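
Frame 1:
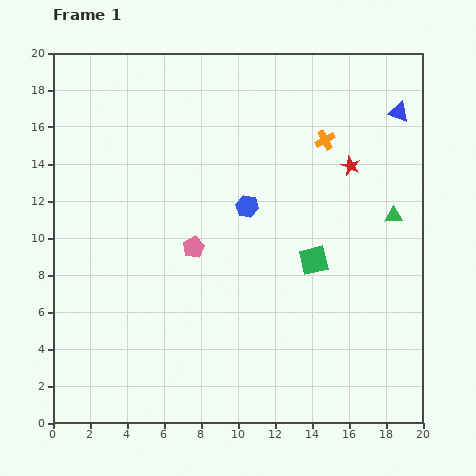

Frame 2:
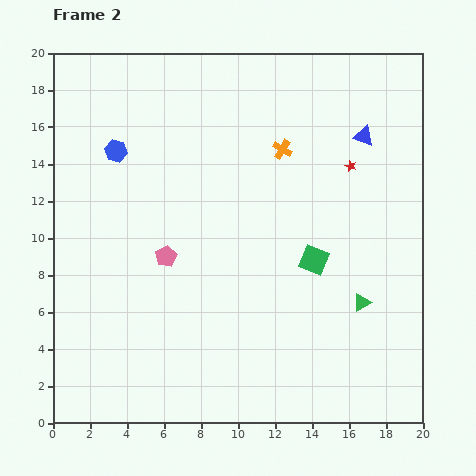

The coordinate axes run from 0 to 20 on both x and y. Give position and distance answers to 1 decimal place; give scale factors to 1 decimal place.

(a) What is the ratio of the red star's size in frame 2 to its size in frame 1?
0.6×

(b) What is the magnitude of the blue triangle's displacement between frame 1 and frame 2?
2.3

The blue triangle moved from (18.7, 16.8) to (16.8, 15.5), a distance of √(1.9² + 1.3²) ≈ 2.3.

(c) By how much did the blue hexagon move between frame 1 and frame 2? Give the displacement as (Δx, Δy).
(-7.1, 3.0)

The blue hexagon was at (10.5, 11.7) in frame 1 and (3.4, 14.7) in frame 2.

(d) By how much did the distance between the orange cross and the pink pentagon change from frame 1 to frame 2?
-0.6

Distance in frame 1: 9.2. Distance in frame 2: 8.6.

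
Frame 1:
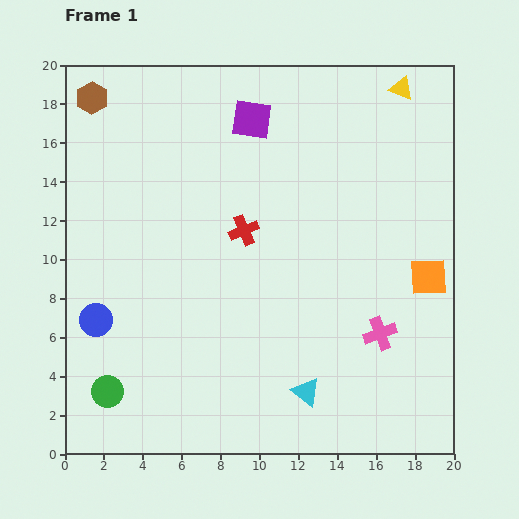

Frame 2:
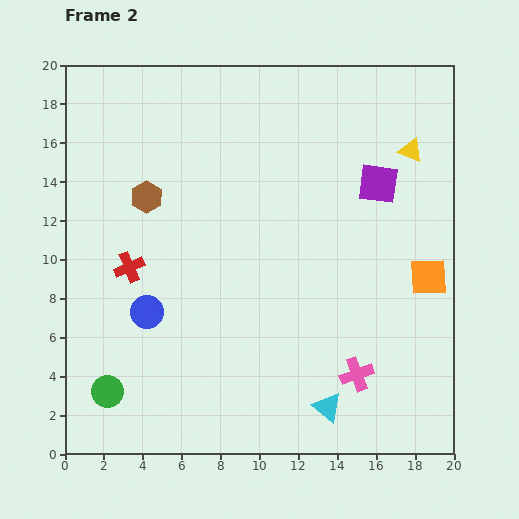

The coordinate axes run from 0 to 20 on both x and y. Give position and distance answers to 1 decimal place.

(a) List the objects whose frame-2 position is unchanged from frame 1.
the orange square, the green circle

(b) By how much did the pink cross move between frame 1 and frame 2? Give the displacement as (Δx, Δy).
(-1.2, -2.1)

The pink cross was at (16.2, 6.2) in frame 1 and (15.0, 4.1) in frame 2.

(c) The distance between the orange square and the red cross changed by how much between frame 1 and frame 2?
+5.6

Distance in frame 1: 9.8. Distance in frame 2: 15.4.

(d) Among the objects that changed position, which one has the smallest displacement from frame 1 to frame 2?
the cyan triangle

(moved 1.4)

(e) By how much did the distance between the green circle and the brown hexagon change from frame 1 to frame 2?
-4.9

Distance in frame 1: 15.1. Distance in frame 2: 10.2.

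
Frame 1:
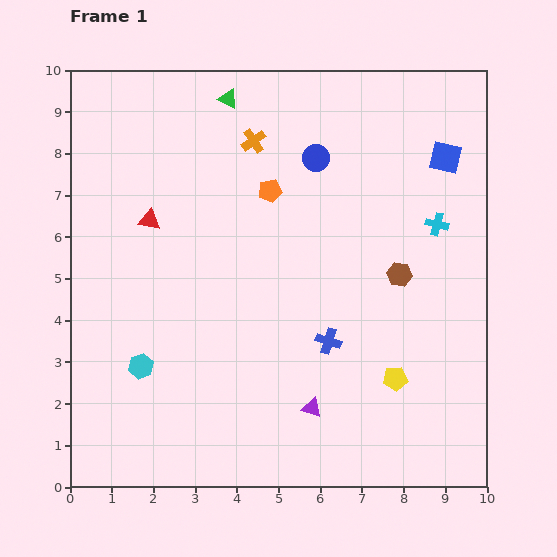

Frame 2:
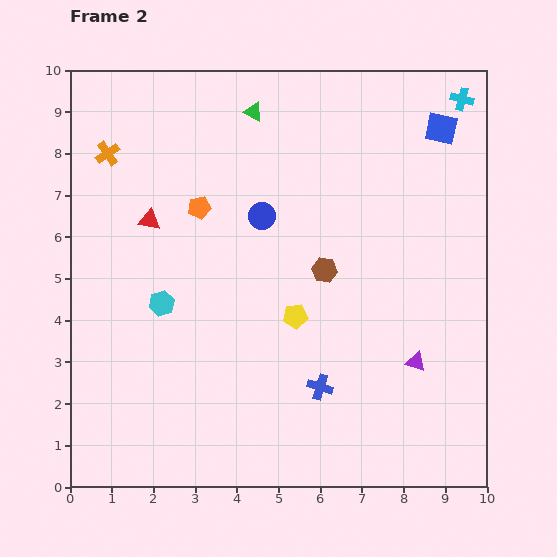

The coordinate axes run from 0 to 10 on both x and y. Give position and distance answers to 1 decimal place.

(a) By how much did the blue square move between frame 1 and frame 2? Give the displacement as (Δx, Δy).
(-0.1, 0.7)

The blue square was at (9.0, 7.9) in frame 1 and (8.9, 8.6) in frame 2.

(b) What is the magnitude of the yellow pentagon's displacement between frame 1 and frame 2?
2.8

The yellow pentagon moved from (7.8, 2.6) to (5.4, 4.1), a distance of √(2.4² + 1.5²) ≈ 2.8.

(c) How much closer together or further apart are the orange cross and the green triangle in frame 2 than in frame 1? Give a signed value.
+2.4

Distance in frame 1: 1.2. Distance in frame 2: 3.6.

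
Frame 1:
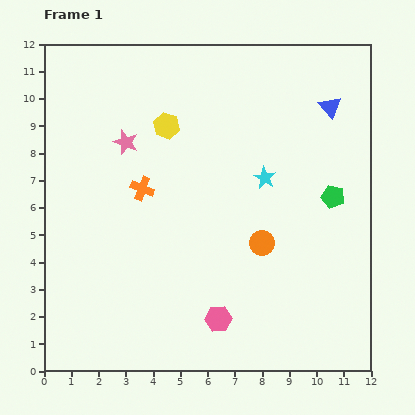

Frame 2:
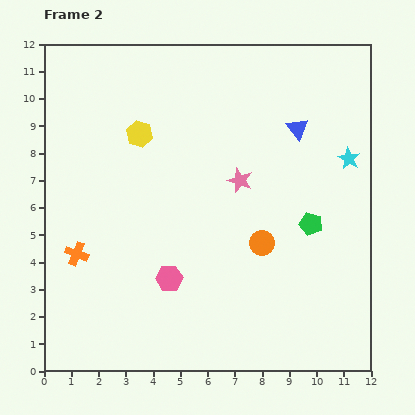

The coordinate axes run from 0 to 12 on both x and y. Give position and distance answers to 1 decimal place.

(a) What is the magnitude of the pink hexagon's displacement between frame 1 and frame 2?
2.3

The pink hexagon moved from (6.4, 1.9) to (4.6, 3.4), a distance of √(1.8² + 1.5²) ≈ 2.3.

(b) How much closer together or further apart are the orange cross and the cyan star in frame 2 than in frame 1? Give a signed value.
+6.1

Distance in frame 1: 4.5. Distance in frame 2: 10.6.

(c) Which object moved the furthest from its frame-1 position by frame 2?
the pink star

(moved 4.4; next 3.4)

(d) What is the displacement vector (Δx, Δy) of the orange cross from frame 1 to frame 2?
(-2.4, -2.4)

The orange cross was at (3.6, 6.7) in frame 1 and (1.2, 4.3) in frame 2.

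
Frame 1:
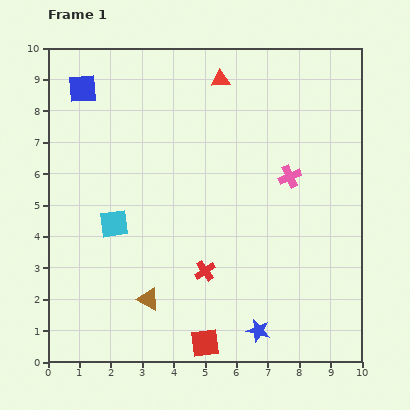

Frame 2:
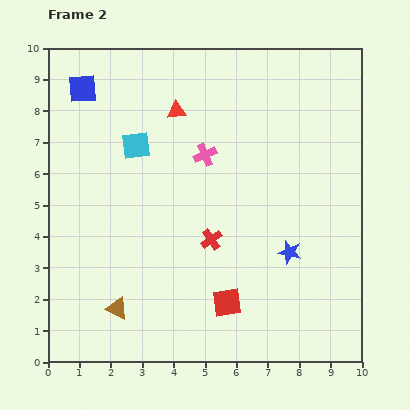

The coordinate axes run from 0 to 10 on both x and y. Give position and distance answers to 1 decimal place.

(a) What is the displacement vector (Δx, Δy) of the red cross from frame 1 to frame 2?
(0.2, 1.0)

The red cross was at (5.0, 2.9) in frame 1 and (5.2, 3.9) in frame 2.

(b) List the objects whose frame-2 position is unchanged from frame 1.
the blue square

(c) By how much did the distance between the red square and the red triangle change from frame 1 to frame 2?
-2.1

Distance in frame 1: 8.4. Distance in frame 2: 6.3.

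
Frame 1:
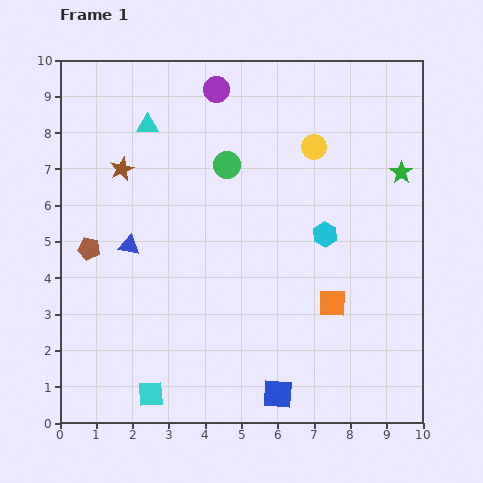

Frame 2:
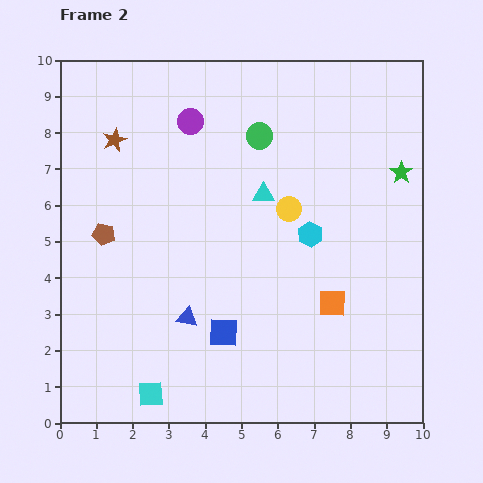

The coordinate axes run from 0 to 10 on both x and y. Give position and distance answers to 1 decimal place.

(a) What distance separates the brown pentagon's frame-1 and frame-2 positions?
0.6

The brown pentagon moved from (0.8, 4.8) to (1.2, 5.2), a distance of √(0.4² + 0.4²) ≈ 0.6.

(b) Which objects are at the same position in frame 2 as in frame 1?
the orange square, the green star, the cyan square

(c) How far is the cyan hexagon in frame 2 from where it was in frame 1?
0.4

The cyan hexagon moved from (7.3, 5.2) to (6.9, 5.2), a distance of √(0.4² + 0.0²) ≈ 0.4.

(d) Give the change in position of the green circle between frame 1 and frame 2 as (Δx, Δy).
(0.9, 0.8)

The green circle was at (4.6, 7.1) in frame 1 and (5.5, 7.9) in frame 2.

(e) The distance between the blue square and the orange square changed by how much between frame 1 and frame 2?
+0.2

Distance in frame 1: 2.9. Distance in frame 2: 3.1.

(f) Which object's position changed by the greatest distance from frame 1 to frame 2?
the cyan triangle

(moved 3.7; next 2.6)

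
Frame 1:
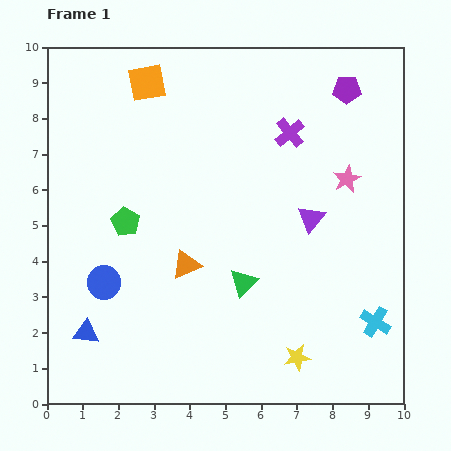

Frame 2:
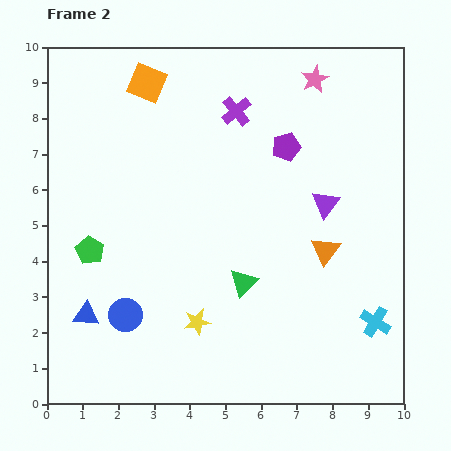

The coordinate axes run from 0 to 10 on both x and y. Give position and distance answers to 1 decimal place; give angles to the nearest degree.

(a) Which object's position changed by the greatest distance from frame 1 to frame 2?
the orange triangle

(moved 3.9; next 3.0)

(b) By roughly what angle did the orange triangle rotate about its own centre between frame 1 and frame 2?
31° counter-clockwise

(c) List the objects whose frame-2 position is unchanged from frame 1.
the orange square, the cyan cross, the green triangle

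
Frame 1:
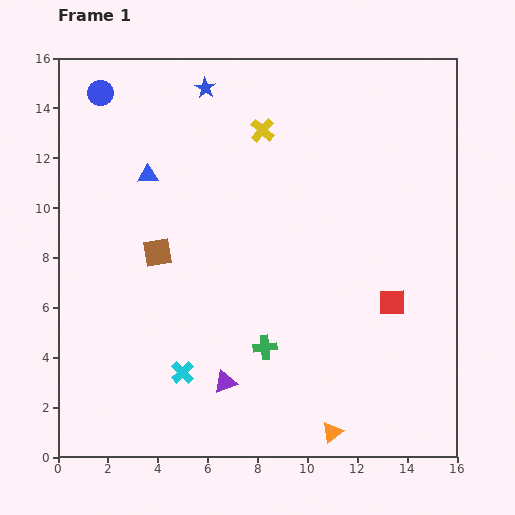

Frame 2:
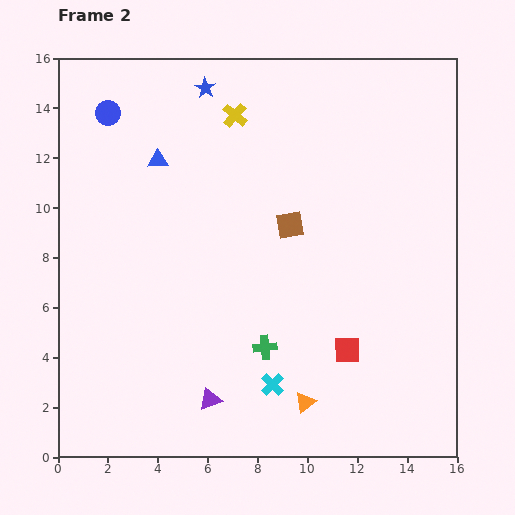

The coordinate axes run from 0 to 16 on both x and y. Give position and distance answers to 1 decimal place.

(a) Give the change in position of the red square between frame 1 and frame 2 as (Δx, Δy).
(-1.8, -1.9)

The red square was at (13.4, 6.2) in frame 1 and (11.6, 4.3) in frame 2.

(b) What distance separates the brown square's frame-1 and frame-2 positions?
5.4

The brown square moved from (4.0, 8.2) to (9.3, 9.3), a distance of √(5.3² + 1.1²) ≈ 5.4.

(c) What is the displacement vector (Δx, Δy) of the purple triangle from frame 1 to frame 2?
(-0.6, -0.7)

The purple triangle was at (6.7, 3.0) in frame 1 and (6.1, 2.3) in frame 2.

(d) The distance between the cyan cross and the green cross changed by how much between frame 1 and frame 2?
-1.9

Distance in frame 1: 3.4. Distance in frame 2: 1.5.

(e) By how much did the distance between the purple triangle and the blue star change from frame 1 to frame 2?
+0.7

Distance in frame 1: 11.8. Distance in frame 2: 12.5.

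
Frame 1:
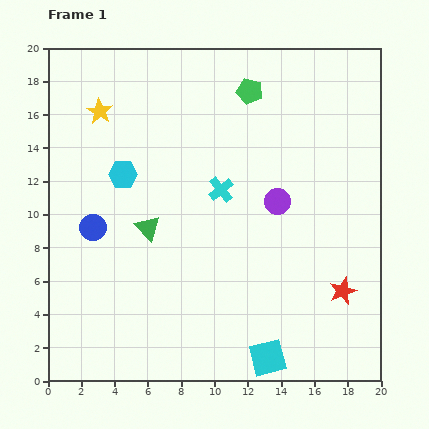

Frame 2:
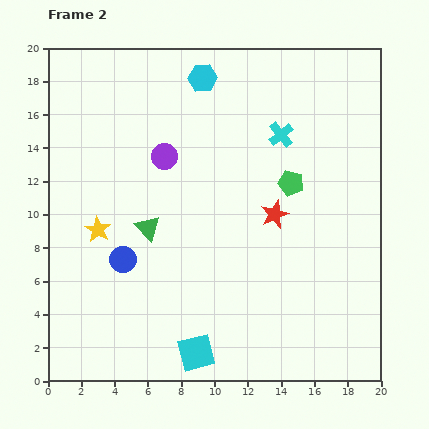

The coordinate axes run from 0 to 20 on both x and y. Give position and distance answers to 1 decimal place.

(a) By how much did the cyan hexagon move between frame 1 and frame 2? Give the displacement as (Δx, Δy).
(4.8, 5.8)

The cyan hexagon was at (4.5, 12.4) in frame 1 and (9.3, 18.2) in frame 2.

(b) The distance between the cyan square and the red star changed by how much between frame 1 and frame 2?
+3.5

Distance in frame 1: 6.0. Distance in frame 2: 9.5.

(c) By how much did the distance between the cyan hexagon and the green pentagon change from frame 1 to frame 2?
-0.9

Distance in frame 1: 9.1. Distance in frame 2: 8.2.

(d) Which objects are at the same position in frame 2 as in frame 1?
the green triangle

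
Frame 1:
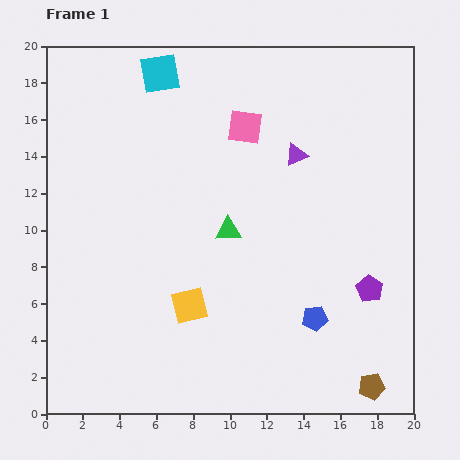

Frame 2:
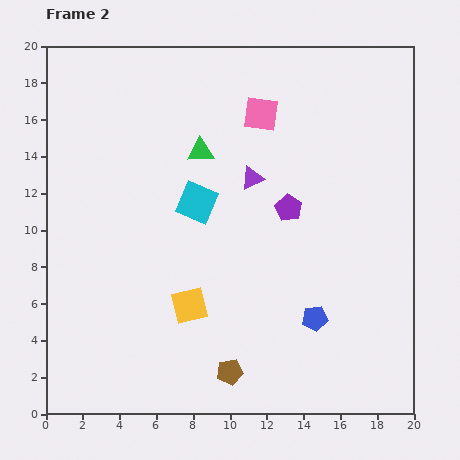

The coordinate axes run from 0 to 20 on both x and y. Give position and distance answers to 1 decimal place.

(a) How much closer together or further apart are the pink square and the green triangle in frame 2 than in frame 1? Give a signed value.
-1.8

Distance in frame 1: 5.7. Distance in frame 2: 3.9.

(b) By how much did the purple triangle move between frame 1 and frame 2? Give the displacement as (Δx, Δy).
(-2.4, -1.3)

The purple triangle was at (13.6, 14.1) in frame 1 and (11.2, 12.8) in frame 2.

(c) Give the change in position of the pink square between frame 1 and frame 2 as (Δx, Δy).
(0.9, 0.7)

The pink square was at (10.8, 15.6) in frame 1 and (11.7, 16.3) in frame 2.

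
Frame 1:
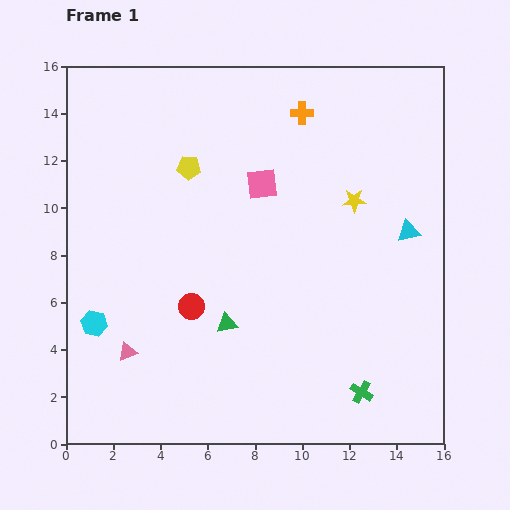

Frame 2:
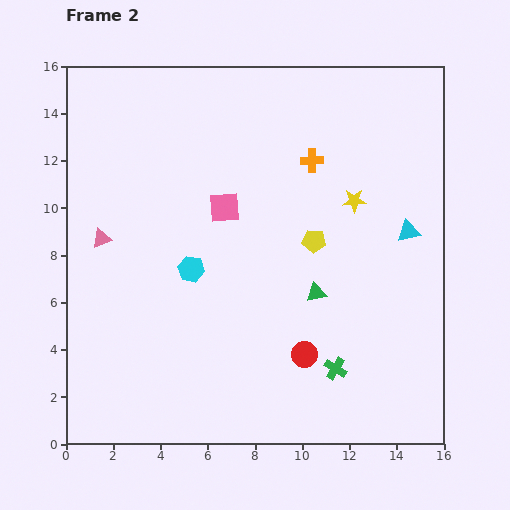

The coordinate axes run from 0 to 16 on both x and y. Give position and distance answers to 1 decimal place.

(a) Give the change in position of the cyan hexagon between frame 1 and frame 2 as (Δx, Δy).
(4.1, 2.3)

The cyan hexagon was at (1.2, 5.1) in frame 1 and (5.3, 7.4) in frame 2.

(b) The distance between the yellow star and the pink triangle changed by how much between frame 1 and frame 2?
-0.7

Distance in frame 1: 11.5. Distance in frame 2: 10.8.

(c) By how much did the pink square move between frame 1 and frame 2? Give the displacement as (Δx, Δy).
(-1.6, -1.0)

The pink square was at (8.3, 11.0) in frame 1 and (6.7, 10.0) in frame 2.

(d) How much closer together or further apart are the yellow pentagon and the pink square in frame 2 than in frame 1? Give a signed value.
+0.8

Distance in frame 1: 3.2. Distance in frame 2: 4.0.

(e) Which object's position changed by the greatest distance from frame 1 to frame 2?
the yellow pentagon

(moved 6.1; next 5.2)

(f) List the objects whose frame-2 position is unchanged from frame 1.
the cyan triangle, the yellow star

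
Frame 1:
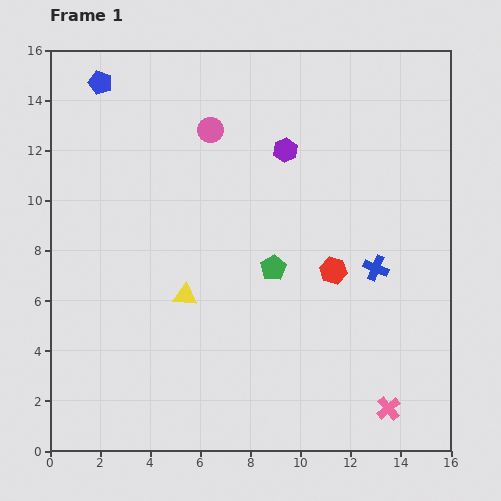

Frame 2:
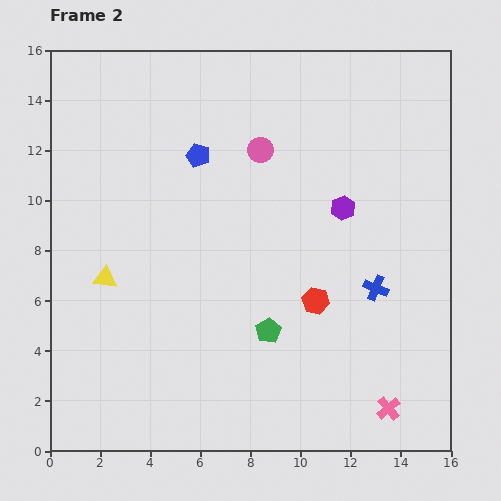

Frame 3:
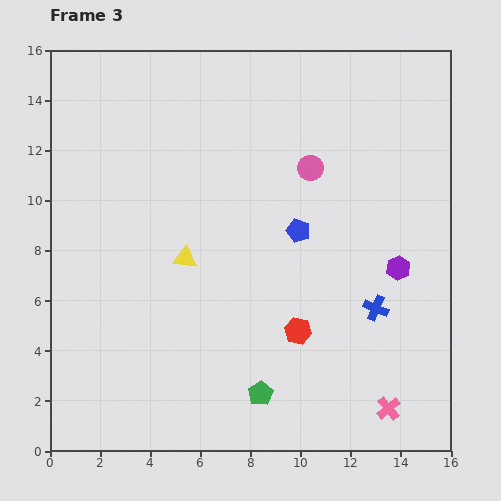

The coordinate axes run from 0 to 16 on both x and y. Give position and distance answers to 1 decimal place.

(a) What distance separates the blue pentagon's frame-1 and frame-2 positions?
4.9

The blue pentagon moved from (2.0, 14.7) to (5.9, 11.8), a distance of √(3.9² + 2.9²) ≈ 4.9.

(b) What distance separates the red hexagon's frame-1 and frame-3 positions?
2.8

The red hexagon moved from (11.3, 7.2) to (9.9, 4.8), a distance of √(1.4² + 2.4²) ≈ 2.8.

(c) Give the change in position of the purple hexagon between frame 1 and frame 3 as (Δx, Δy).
(4.5, -4.7)

The purple hexagon was at (9.4, 12.0) in frame 1 and (13.9, 7.3) in frame 3.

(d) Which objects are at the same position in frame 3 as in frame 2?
the pink cross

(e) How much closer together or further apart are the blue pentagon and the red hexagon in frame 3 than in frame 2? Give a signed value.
-3.5

Distance in frame 2: 7.5. Distance in frame 3: 4.0.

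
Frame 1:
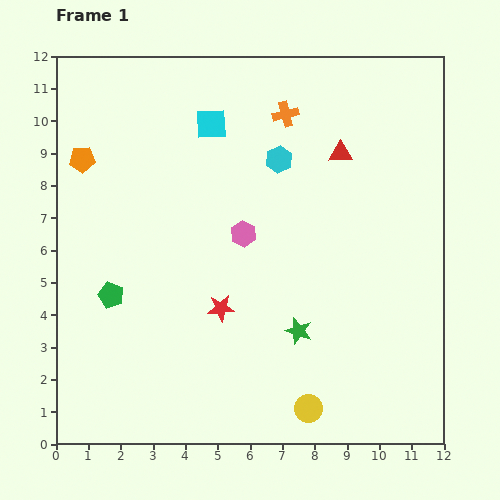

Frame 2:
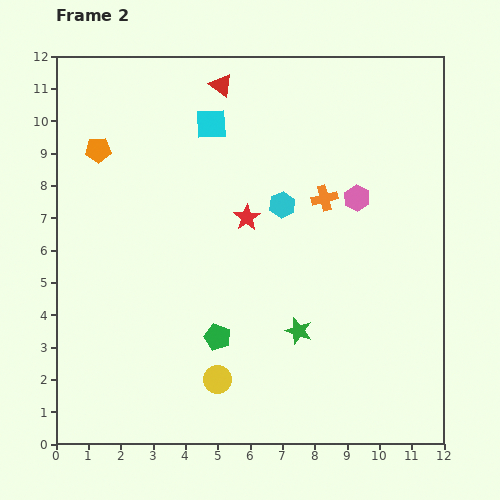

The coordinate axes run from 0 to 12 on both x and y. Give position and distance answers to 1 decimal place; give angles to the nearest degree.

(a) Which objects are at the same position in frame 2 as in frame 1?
the green star, the cyan square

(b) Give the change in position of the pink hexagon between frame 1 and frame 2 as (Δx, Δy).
(3.5, 1.1)

The pink hexagon was at (5.8, 6.5) in frame 1 and (9.3, 7.6) in frame 2.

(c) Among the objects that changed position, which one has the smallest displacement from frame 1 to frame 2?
the orange pentagon

(moved 0.6)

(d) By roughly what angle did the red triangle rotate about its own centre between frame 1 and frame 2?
39° clockwise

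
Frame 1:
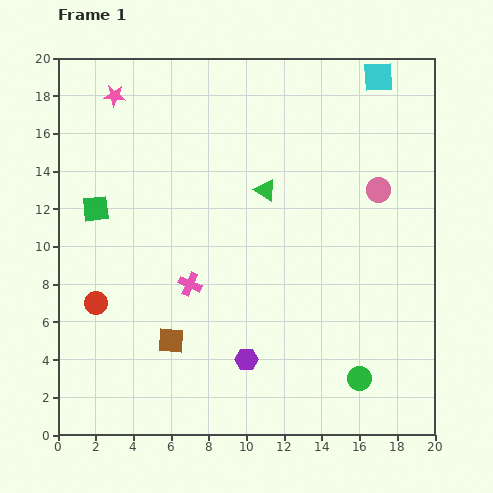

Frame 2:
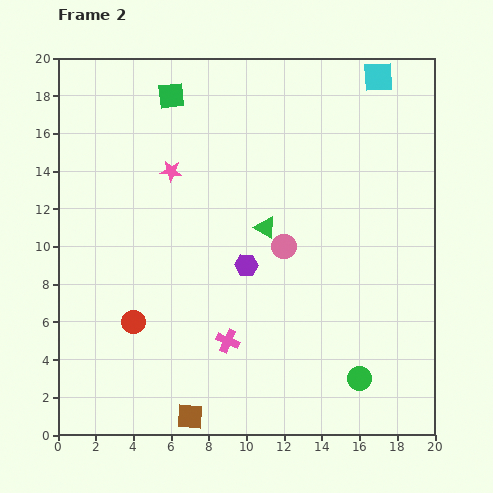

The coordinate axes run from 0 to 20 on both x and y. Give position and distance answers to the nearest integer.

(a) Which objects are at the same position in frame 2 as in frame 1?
the cyan square, the green circle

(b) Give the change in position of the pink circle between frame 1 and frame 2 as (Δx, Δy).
(-5, -3)

The pink circle was at (17, 13) in frame 1 and (12, 10) in frame 2.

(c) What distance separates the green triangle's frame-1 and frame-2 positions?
2

The green triangle moved from (11, 13) to (11, 11), a distance of √(0² + 2²) ≈ 2.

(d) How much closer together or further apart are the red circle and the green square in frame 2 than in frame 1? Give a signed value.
+7

Distance in frame 1: 5. Distance in frame 2: 12.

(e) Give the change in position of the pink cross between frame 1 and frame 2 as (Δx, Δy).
(2, -3)

The pink cross was at (7, 8) in frame 1 and (9, 5) in frame 2.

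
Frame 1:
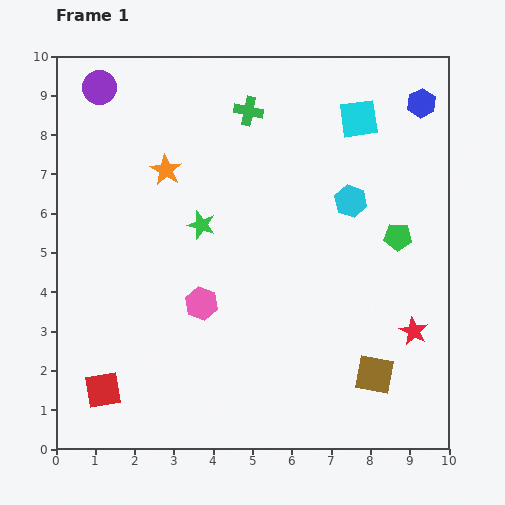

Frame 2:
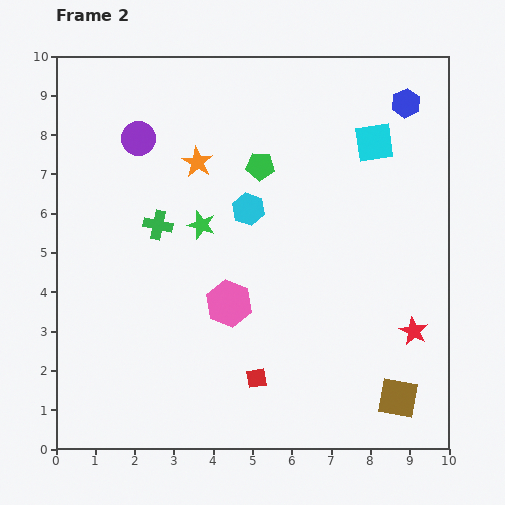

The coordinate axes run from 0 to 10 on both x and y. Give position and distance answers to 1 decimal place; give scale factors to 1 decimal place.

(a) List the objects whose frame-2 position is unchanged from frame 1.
the red star, the green star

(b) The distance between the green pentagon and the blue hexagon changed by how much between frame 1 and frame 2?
+0.5

Distance in frame 1: 3.5. Distance in frame 2: 4.0.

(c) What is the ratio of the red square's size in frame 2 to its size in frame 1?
0.6×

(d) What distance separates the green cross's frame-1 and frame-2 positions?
3.7

The green cross moved from (4.9, 8.6) to (2.6, 5.7), a distance of √(2.3² + 2.9²) ≈ 3.7.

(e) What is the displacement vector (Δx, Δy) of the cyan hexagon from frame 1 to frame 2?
(-2.6, -0.2)

The cyan hexagon was at (7.5, 6.3) in frame 1 and (4.9, 6.1) in frame 2.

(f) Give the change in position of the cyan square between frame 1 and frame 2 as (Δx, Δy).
(0.4, -0.6)

The cyan square was at (7.7, 8.4) in frame 1 and (8.1, 7.8) in frame 2.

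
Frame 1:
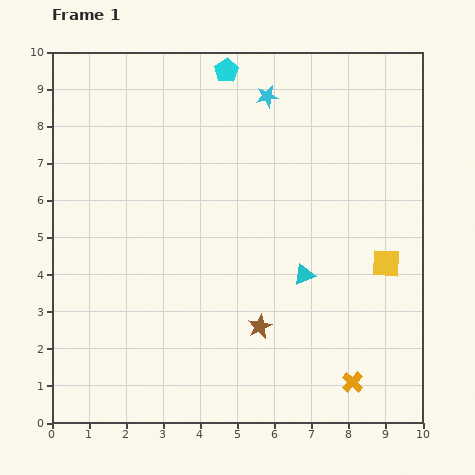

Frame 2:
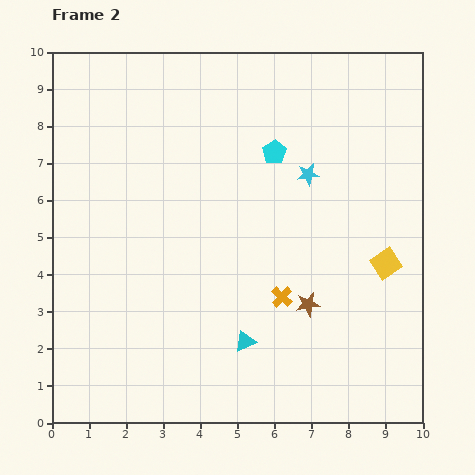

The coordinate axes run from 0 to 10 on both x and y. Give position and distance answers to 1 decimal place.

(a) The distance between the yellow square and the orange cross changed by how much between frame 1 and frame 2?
-0.4

Distance in frame 1: 3.3. Distance in frame 2: 2.9.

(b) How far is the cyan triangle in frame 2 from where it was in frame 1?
2.4

The cyan triangle moved from (6.8, 4.0) to (5.2, 2.2), a distance of √(1.6² + 1.8²) ≈ 2.4.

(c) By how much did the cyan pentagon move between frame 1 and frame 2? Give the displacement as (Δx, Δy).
(1.3, -2.2)

The cyan pentagon was at (4.7, 9.5) in frame 1 and (6.0, 7.3) in frame 2.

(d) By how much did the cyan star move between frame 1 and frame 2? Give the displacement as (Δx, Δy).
(1.1, -2.1)

The cyan star was at (5.8, 8.8) in frame 1 and (6.9, 6.7) in frame 2.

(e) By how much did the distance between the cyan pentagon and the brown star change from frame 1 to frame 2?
-2.8

Distance in frame 1: 7.0. Distance in frame 2: 4.2.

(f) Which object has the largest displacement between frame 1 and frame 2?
the orange cross

(moved 3.0; next 2.6)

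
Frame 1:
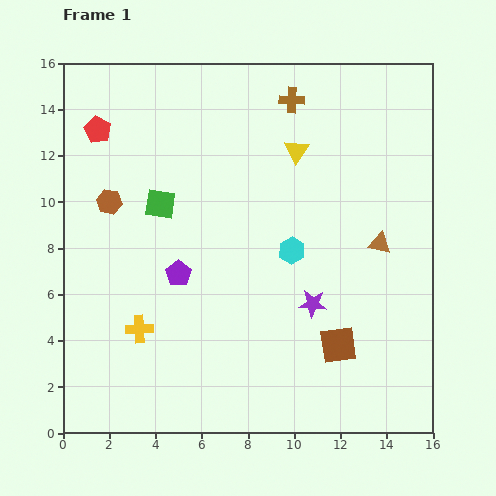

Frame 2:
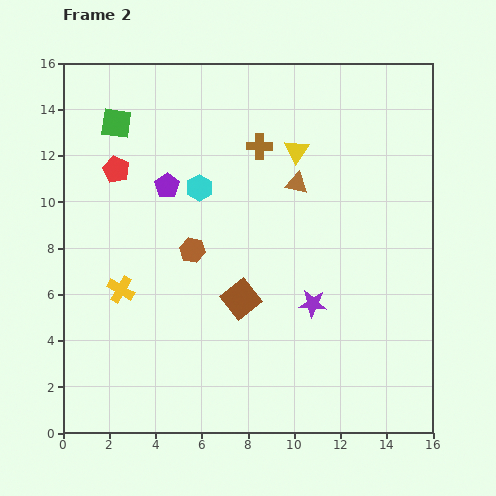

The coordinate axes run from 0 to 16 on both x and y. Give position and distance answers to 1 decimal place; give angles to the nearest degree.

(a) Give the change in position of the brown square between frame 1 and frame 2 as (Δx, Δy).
(-4.2, 2.0)

The brown square was at (11.9, 3.8) in frame 1 and (7.7, 5.8) in frame 2.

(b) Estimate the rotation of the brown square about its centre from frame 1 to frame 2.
31° counter-clockwise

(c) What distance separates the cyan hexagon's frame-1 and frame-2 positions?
4.8

The cyan hexagon moved from (9.9, 7.9) to (5.9, 10.6), a distance of √(4.0² + 2.7²) ≈ 4.8.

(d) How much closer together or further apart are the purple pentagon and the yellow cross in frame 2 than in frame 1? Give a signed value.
+2.0

Distance in frame 1: 2.9. Distance in frame 2: 4.9.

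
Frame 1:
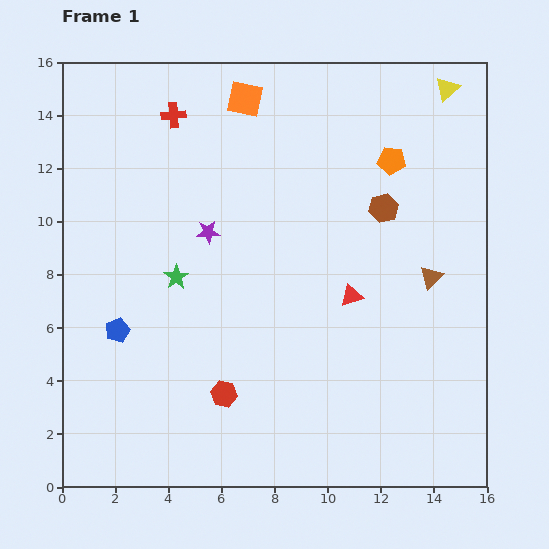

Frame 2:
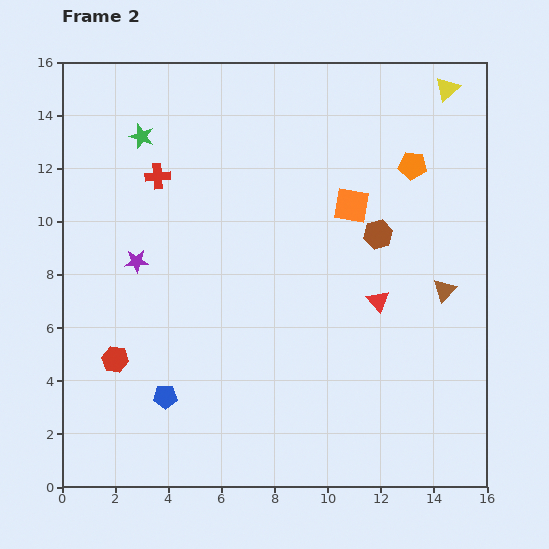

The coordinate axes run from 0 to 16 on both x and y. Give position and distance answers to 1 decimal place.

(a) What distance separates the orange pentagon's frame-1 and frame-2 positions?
0.8

The orange pentagon moved from (12.4, 12.3) to (13.2, 12.1), a distance of √(0.8² + 0.2²) ≈ 0.8.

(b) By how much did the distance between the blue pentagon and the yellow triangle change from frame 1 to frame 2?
+0.3

Distance in frame 1: 15.4. Distance in frame 2: 15.7.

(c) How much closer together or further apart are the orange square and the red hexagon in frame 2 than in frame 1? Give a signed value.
-0.5

Distance in frame 1: 11.1. Distance in frame 2: 10.6.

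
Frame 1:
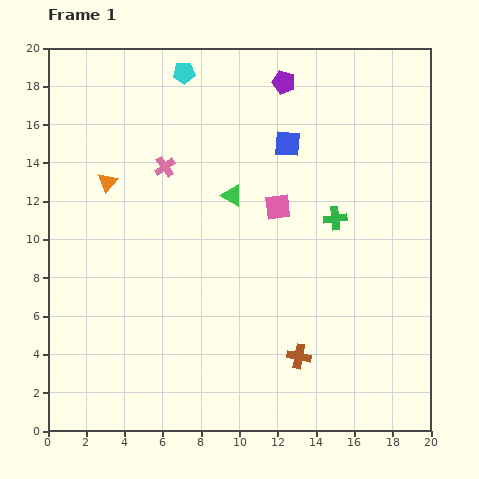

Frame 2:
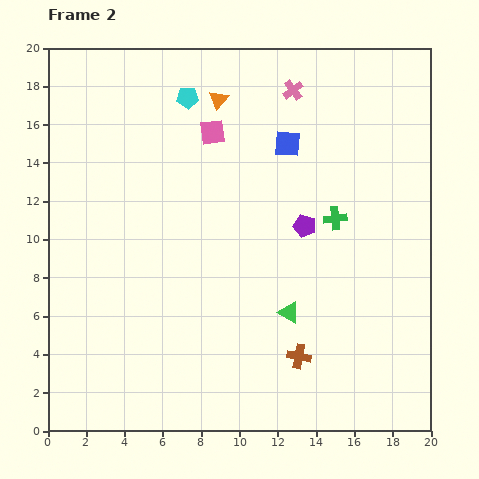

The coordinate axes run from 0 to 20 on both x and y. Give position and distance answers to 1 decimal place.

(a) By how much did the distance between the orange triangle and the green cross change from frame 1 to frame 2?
-3.4

Distance in frame 1: 12.1. Distance in frame 2: 8.7.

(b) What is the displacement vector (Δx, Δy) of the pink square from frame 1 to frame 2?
(-3.4, 3.9)

The pink square was at (12.0, 11.7) in frame 1 and (8.6, 15.6) in frame 2.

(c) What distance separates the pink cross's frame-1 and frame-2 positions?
7.8

The pink cross moved from (6.1, 13.8) to (12.8, 17.8), a distance of √(6.7² + 4.0²) ≈ 7.8.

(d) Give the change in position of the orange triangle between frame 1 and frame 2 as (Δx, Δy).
(5.8, 4.3)

The orange triangle was at (3.1, 13.0) in frame 1 and (8.9, 17.3) in frame 2.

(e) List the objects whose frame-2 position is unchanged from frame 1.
the blue square, the brown cross, the green cross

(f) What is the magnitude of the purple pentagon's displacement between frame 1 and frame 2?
7.6

The purple pentagon moved from (12.3, 18.2) to (13.4, 10.7), a distance of √(1.1² + 7.5²) ≈ 7.6.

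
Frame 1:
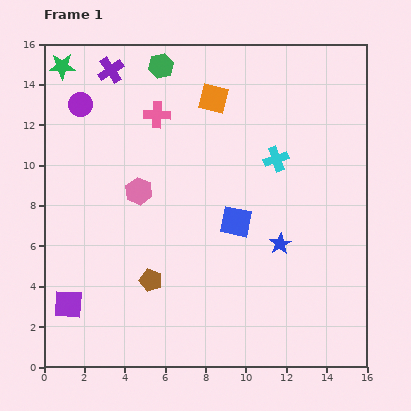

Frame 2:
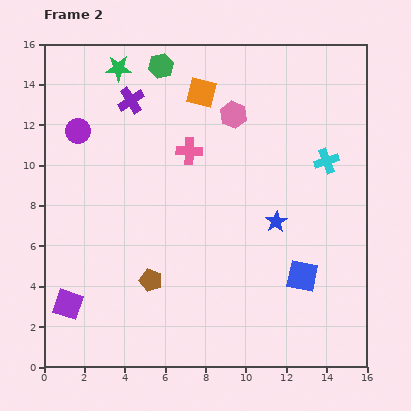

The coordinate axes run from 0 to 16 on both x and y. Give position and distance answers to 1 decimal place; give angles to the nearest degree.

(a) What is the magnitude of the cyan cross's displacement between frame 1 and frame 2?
2.5

The cyan cross moved from (11.5, 10.3) to (14.0, 10.2), a distance of √(2.5² + 0.1²) ≈ 2.5.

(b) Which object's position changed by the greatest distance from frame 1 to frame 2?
the pink hexagon

(moved 6.0; next 4.3)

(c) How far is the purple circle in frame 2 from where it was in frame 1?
1.3

The purple circle moved from (1.8, 13.0) to (1.7, 11.7), a distance of √(0.1² + 1.3²) ≈ 1.3.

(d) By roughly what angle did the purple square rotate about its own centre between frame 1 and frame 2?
16° clockwise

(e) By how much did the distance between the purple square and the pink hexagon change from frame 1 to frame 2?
+5.9

Distance in frame 1: 6.6. Distance in frame 2: 12.5.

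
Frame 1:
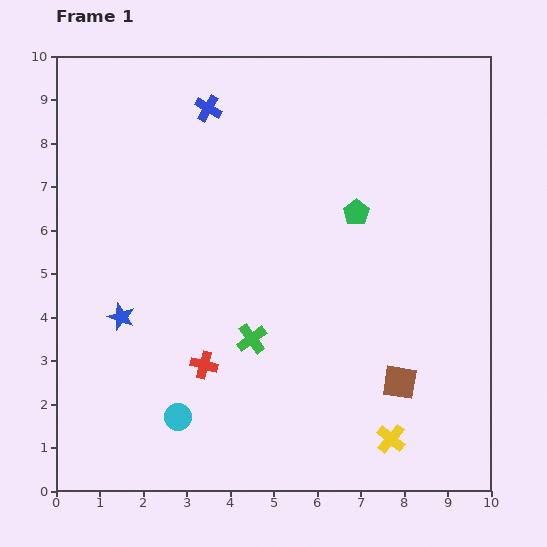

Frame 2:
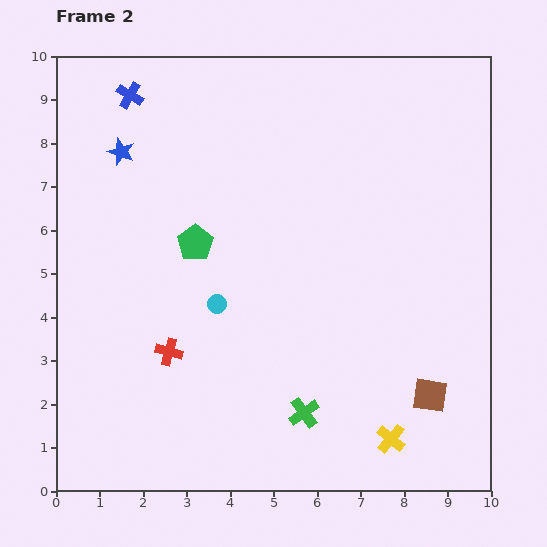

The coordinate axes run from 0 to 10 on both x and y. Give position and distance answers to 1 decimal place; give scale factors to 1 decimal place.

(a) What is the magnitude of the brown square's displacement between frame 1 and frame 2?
0.8

The brown square moved from (7.9, 2.5) to (8.6, 2.2), a distance of √(0.7² + 0.3²) ≈ 0.8.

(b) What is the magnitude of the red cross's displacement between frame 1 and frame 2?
0.9

The red cross moved from (3.4, 2.9) to (2.6, 3.2), a distance of √(0.8² + 0.3²) ≈ 0.9.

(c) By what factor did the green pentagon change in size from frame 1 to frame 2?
1.4×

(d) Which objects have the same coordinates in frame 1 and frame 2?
the yellow cross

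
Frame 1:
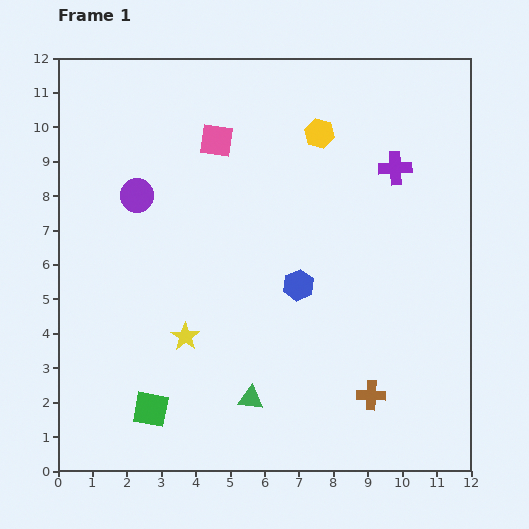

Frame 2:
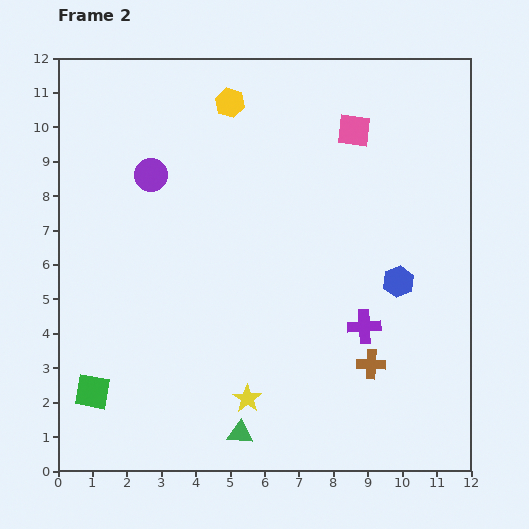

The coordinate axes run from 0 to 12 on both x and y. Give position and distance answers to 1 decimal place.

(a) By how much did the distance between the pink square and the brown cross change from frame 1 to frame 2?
-1.9

Distance in frame 1: 8.7. Distance in frame 2: 6.8.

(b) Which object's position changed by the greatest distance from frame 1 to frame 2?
the purple cross

(moved 4.7; next 4.0)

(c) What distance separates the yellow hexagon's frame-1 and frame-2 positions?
2.8

The yellow hexagon moved from (7.6, 9.8) to (5.0, 10.7), a distance of √(2.6² + 0.9²) ≈ 2.8.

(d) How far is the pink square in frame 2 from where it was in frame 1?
4.0

The pink square moved from (4.6, 9.6) to (8.6, 9.9), a distance of √(4.0² + 0.3²) ≈ 4.0.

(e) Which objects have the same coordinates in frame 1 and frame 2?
none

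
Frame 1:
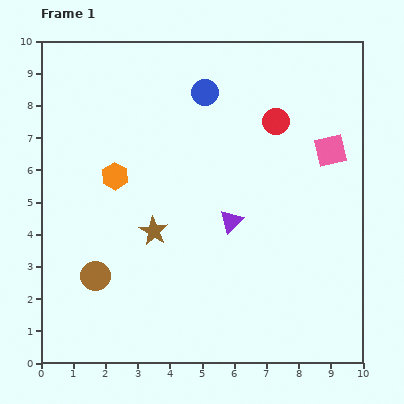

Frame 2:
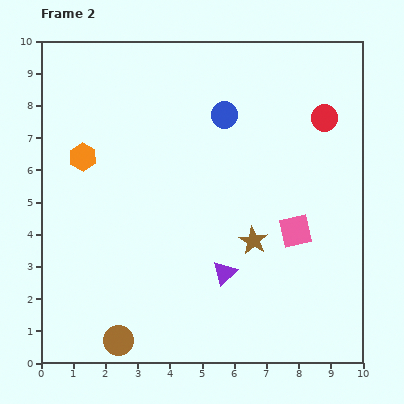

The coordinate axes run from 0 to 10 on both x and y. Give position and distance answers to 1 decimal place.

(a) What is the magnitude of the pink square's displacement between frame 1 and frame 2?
2.7

The pink square moved from (9.0, 6.6) to (7.9, 4.1), a distance of √(1.1² + 2.5²) ≈ 2.7.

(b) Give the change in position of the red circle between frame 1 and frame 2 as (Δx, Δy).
(1.5, 0.1)

The red circle was at (7.3, 7.5) in frame 1 and (8.8, 7.6) in frame 2.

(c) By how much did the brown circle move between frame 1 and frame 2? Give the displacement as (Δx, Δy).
(0.7, -2.0)

The brown circle was at (1.7, 2.7) in frame 1 and (2.4, 0.7) in frame 2.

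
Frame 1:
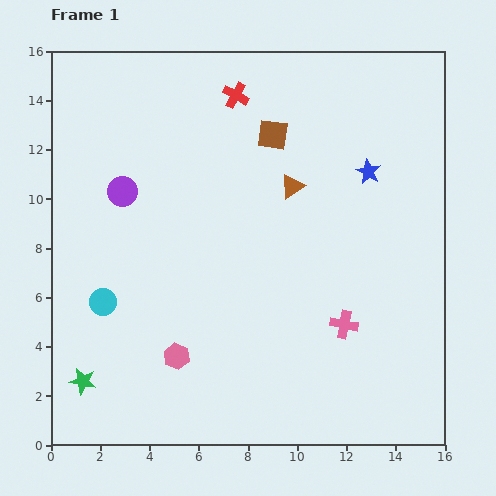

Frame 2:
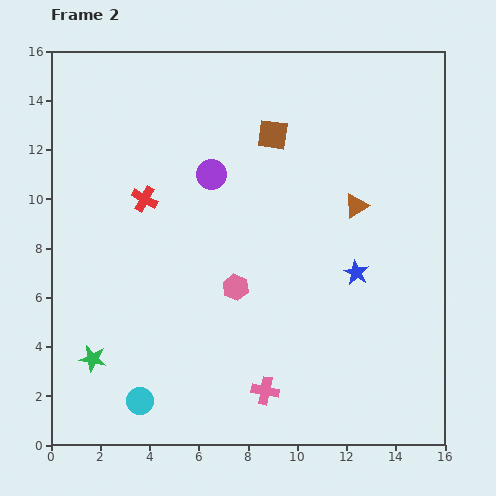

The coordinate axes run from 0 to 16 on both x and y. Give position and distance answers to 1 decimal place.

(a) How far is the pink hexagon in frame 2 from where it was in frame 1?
3.7

The pink hexagon moved from (5.1, 3.6) to (7.5, 6.4), a distance of √(2.4² + 2.8²) ≈ 3.7.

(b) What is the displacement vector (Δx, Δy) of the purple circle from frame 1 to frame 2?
(3.6, 0.7)

The purple circle was at (2.9, 10.3) in frame 1 and (6.5, 11.0) in frame 2.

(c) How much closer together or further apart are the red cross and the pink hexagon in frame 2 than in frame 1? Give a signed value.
-5.7

Distance in frame 1: 10.9. Distance in frame 2: 5.2.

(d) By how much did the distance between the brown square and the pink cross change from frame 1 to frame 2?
+2.2

Distance in frame 1: 8.2. Distance in frame 2: 10.4.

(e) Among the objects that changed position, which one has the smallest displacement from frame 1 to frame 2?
the green star

(moved 1.0)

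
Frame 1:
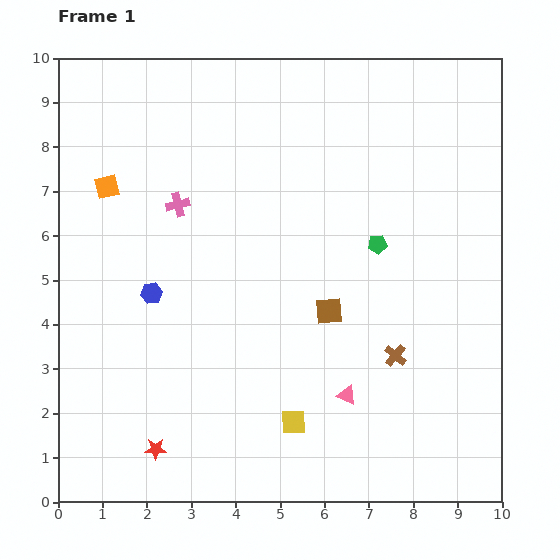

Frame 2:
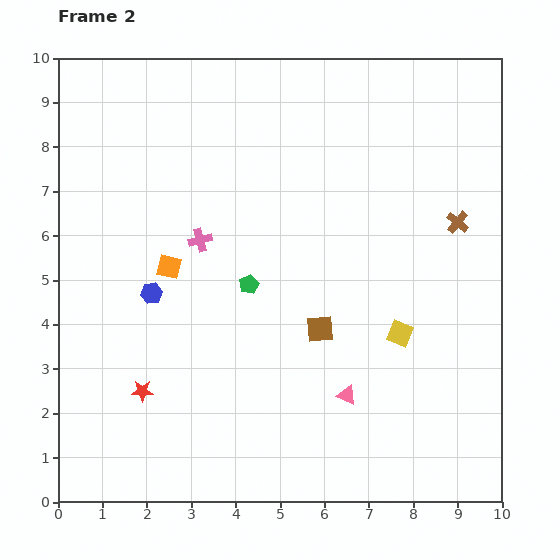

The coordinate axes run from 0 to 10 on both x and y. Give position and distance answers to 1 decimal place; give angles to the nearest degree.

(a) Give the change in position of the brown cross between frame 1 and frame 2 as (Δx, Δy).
(1.4, 3.0)

The brown cross was at (7.6, 3.3) in frame 1 and (9.0, 6.3) in frame 2.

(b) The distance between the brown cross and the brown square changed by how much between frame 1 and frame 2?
+2.1

Distance in frame 1: 1.8. Distance in frame 2: 3.9.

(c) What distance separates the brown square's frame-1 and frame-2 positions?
0.4

The brown square moved from (6.1, 4.3) to (5.9, 3.9), a distance of √(0.2² + 0.4²) ≈ 0.4.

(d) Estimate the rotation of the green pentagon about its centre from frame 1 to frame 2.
19° counter-clockwise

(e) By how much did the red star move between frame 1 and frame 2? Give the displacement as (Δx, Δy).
(-0.3, 1.3)

The red star was at (2.2, 1.2) in frame 1 and (1.9, 2.5) in frame 2.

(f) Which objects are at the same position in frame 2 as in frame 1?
the blue hexagon, the pink triangle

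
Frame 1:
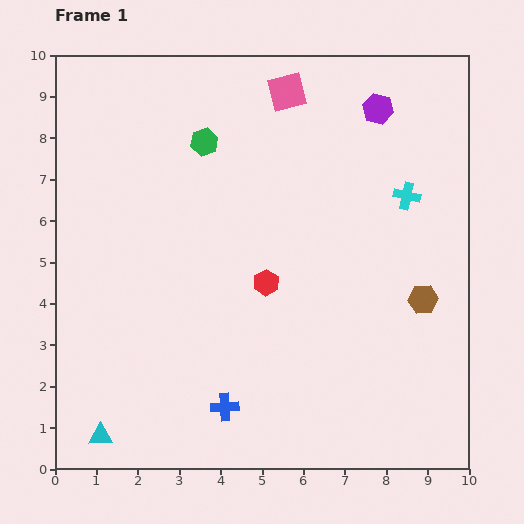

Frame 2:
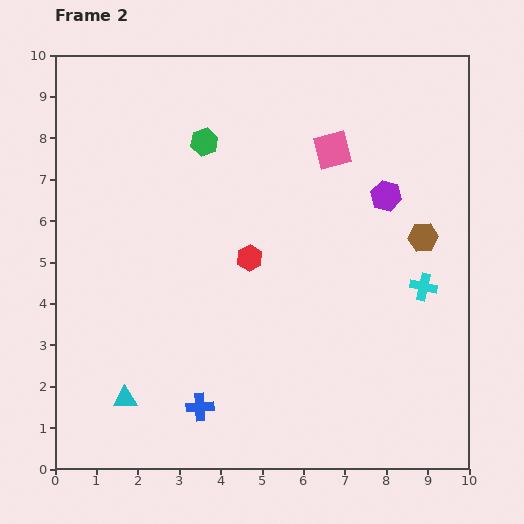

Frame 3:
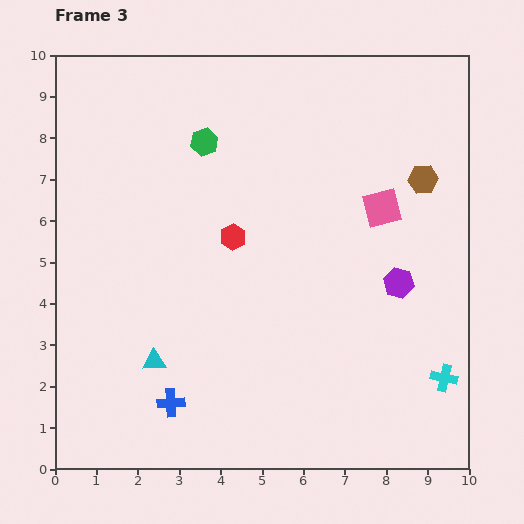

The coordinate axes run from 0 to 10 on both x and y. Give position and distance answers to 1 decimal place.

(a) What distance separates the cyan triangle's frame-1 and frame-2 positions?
1.1

The cyan triangle moved from (1.1, 0.8) to (1.7, 1.7), a distance of √(0.6² + 0.9²) ≈ 1.1.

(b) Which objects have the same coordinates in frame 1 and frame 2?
the green hexagon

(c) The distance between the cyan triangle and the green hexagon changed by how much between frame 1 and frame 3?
-2.1

Distance in frame 1: 7.5. Distance in frame 3: 5.4.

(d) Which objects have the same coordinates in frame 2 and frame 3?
the green hexagon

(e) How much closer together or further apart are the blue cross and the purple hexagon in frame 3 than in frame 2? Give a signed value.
-0.6

Distance in frame 2: 6.8. Distance in frame 3: 6.2.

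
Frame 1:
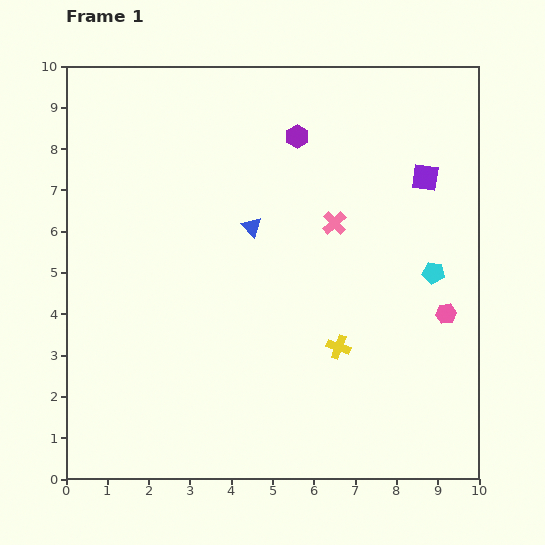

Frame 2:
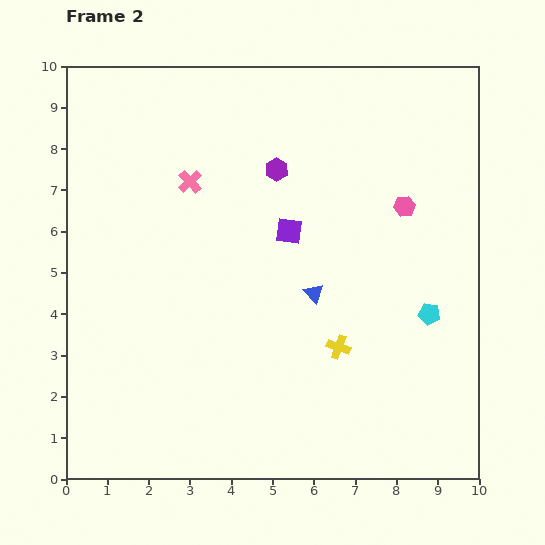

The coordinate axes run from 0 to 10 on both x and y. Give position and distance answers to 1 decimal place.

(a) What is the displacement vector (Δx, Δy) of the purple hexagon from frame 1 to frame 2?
(-0.5, -0.8)

The purple hexagon was at (5.6, 8.3) in frame 1 and (5.1, 7.5) in frame 2.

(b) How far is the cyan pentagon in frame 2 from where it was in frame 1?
1.0

The cyan pentagon moved from (8.9, 5.0) to (8.8, 4.0), a distance of √(0.1² + 1.0²) ≈ 1.0.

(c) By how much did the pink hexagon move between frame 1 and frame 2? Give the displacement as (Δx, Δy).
(-1.0, 2.6)

The pink hexagon was at (9.2, 4.0) in frame 1 and (8.2, 6.6) in frame 2.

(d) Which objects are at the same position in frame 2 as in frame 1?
the yellow cross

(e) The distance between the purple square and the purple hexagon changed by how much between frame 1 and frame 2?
-1.8

Distance in frame 1: 3.3. Distance in frame 2: 1.5.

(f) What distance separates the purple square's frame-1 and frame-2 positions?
3.5

The purple square moved from (8.7, 7.3) to (5.4, 6.0), a distance of √(3.3² + 1.3²) ≈ 3.5.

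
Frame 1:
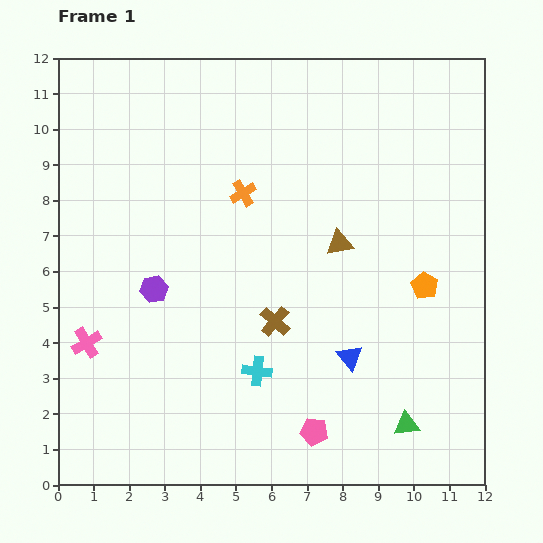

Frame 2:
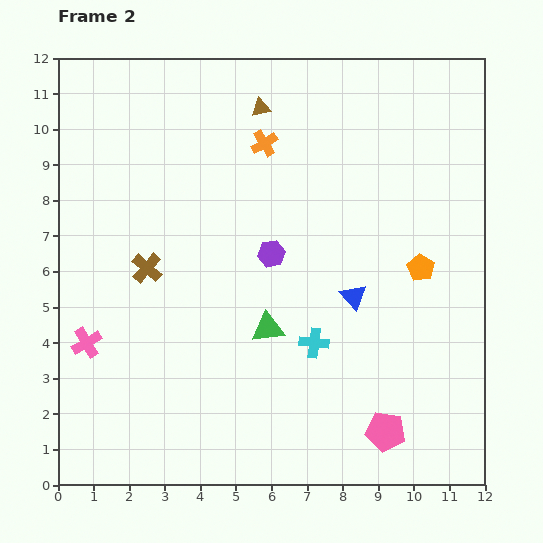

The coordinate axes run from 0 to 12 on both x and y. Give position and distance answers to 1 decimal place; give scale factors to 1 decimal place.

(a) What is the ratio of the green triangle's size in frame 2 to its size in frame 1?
1.3×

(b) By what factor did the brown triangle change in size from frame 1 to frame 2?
0.7×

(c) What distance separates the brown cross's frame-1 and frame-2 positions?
3.9

The brown cross moved from (6.1, 4.6) to (2.5, 6.1), a distance of √(3.6² + 1.5²) ≈ 3.9.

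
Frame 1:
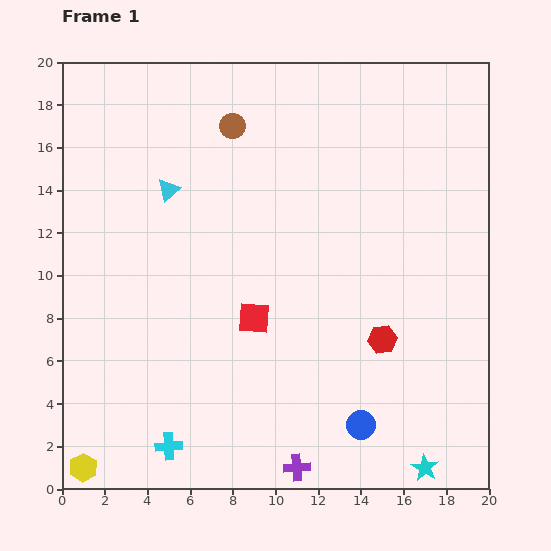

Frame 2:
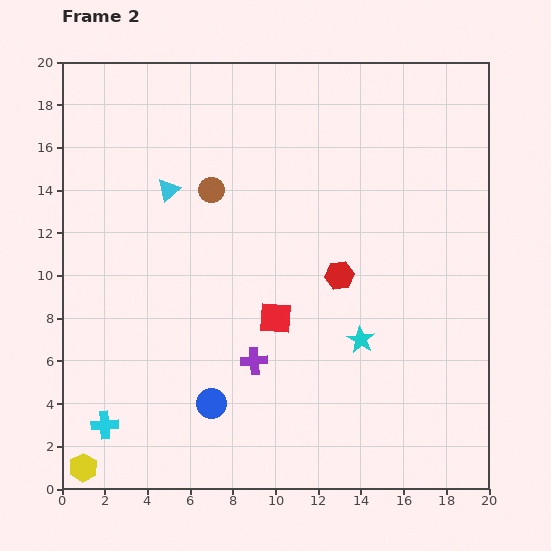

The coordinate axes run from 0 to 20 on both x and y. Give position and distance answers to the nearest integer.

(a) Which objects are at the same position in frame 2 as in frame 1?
the yellow hexagon, the cyan triangle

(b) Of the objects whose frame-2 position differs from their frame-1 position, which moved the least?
the red square

(moved 1)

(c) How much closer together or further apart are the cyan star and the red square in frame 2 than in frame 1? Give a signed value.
-7

Distance in frame 1: 11. Distance in frame 2: 4.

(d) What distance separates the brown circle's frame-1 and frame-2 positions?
3

The brown circle moved from (8, 17) to (7, 14), a distance of √(1² + 3²) ≈ 3.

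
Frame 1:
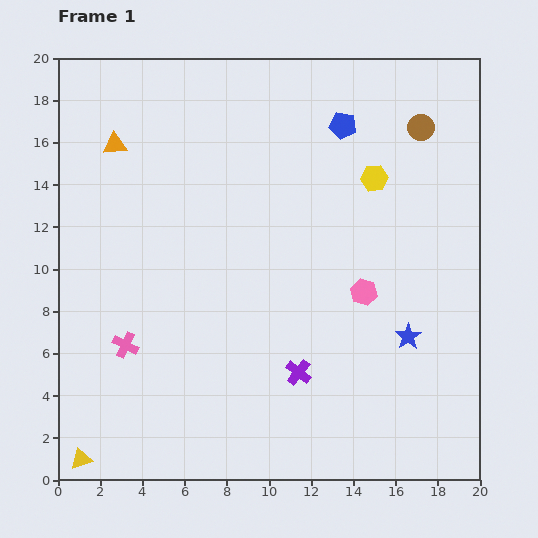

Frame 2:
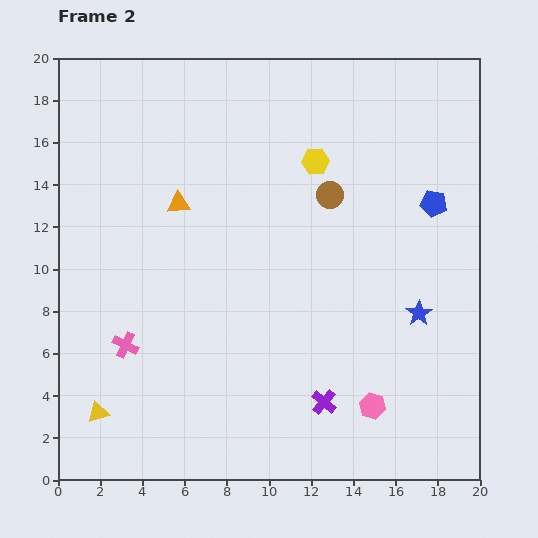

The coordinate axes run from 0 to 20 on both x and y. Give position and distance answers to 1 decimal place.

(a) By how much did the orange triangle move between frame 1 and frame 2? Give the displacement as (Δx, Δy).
(3.0, -2.8)

The orange triangle was at (2.7, 15.9) in frame 1 and (5.7, 13.1) in frame 2.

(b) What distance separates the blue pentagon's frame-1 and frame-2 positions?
5.7

The blue pentagon moved from (13.5, 16.8) to (17.8, 13.1), a distance of √(4.3² + 3.7²) ≈ 5.7.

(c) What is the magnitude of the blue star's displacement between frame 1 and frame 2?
1.2

The blue star moved from (16.6, 6.8) to (17.1, 7.9), a distance of √(0.5² + 1.1²) ≈ 1.2.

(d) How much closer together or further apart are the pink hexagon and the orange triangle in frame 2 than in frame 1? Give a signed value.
-0.4

Distance in frame 1: 13.7. Distance in frame 2: 13.3.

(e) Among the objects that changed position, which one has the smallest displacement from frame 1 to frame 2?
the blue star

(moved 1.2)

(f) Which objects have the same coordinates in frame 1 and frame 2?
the pink cross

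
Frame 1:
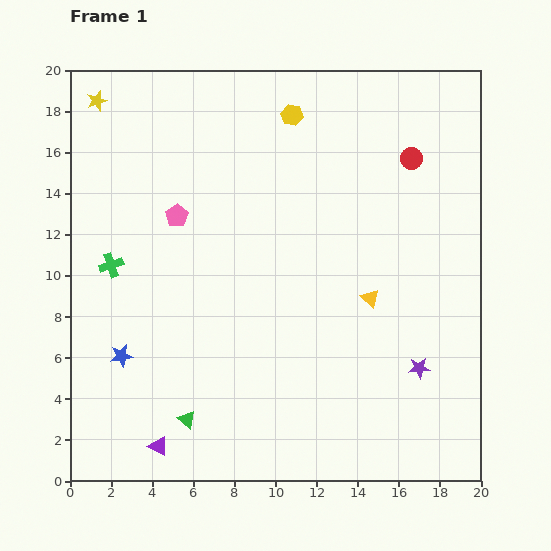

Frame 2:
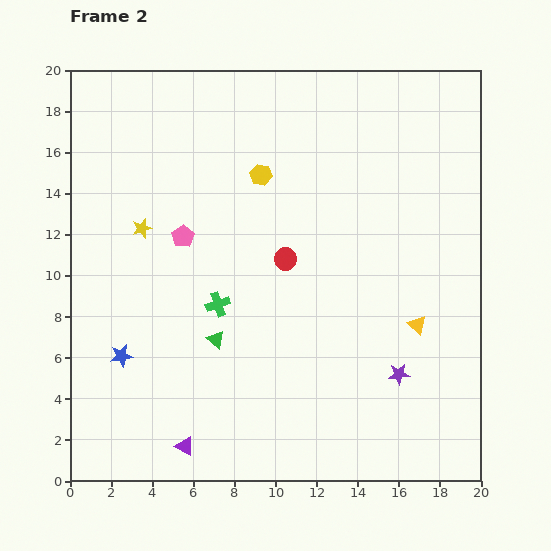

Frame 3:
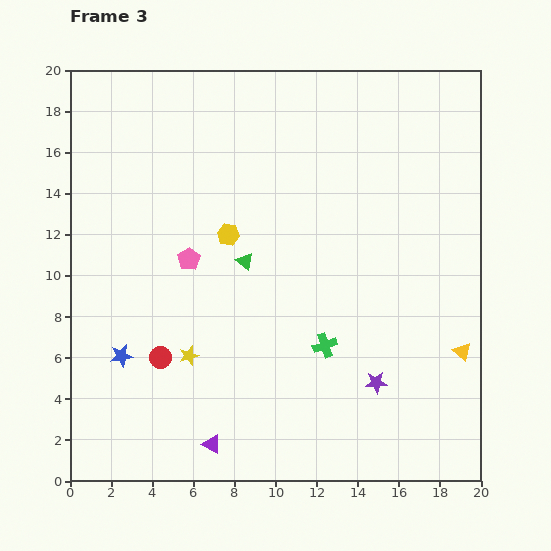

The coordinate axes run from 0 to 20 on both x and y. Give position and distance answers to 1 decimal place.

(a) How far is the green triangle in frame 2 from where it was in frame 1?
4.1

The green triangle moved from (5.7, 3.0) to (7.1, 6.9), a distance of √(1.4² + 3.9²) ≈ 4.1.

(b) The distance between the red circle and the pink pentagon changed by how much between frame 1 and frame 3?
-6.7

Distance in frame 1: 11.7. Distance in frame 3: 5.0.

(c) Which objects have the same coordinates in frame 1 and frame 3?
the blue star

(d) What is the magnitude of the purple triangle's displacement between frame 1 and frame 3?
2.6

The purple triangle moved from (4.3, 1.7) to (6.9, 1.8), a distance of √(2.6² + 0.1²) ≈ 2.6.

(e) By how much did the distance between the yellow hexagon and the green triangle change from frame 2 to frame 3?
-6.8

Distance in frame 2: 8.3. Distance in frame 3: 1.5.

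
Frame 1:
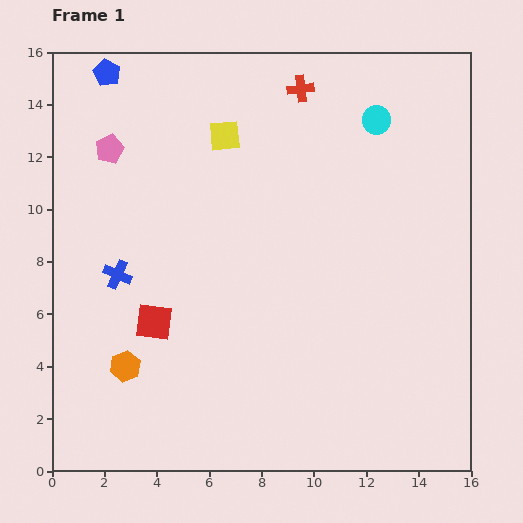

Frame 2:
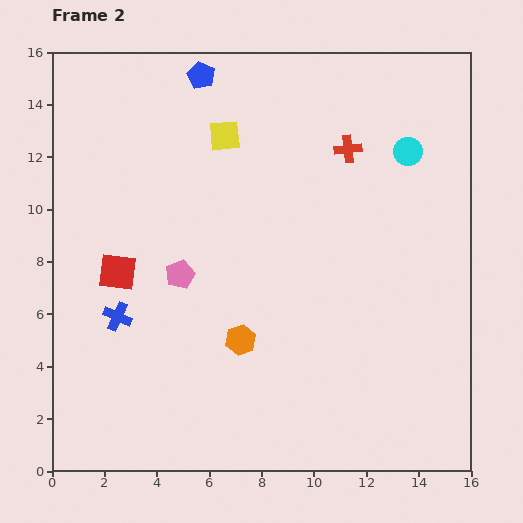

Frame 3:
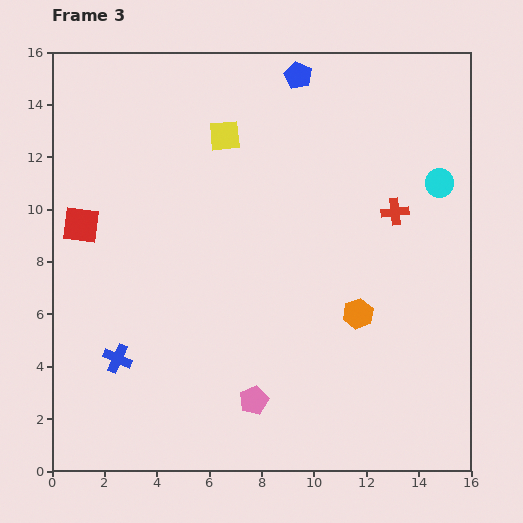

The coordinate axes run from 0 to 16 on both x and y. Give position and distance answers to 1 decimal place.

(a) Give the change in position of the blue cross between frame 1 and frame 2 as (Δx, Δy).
(0.0, -1.6)

The blue cross was at (2.5, 7.5) in frame 1 and (2.5, 5.9) in frame 2.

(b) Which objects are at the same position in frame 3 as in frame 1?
the yellow square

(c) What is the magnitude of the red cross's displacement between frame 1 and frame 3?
5.9

The red cross moved from (9.5, 14.6) to (13.1, 9.9), a distance of √(3.6² + 4.7²) ≈ 5.9.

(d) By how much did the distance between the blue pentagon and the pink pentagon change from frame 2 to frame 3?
+4.9

Distance in frame 2: 7.6. Distance in frame 3: 12.5.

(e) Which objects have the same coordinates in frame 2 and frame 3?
the yellow square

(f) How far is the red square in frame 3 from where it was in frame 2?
2.3

The red square moved from (2.5, 7.6) to (1.1, 9.4), a distance of √(1.4² + 1.8²) ≈ 2.3.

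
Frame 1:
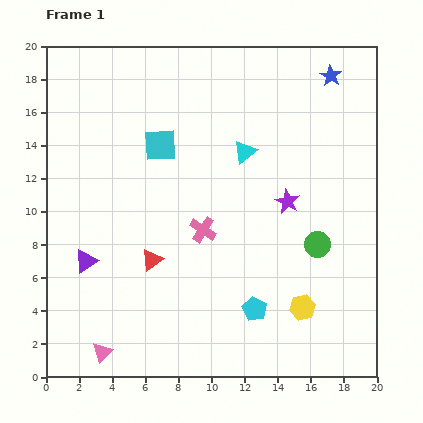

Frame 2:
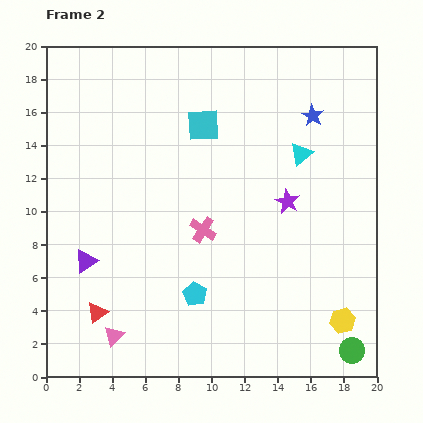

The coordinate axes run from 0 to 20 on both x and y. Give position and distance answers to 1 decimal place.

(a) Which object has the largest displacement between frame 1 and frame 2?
the green circle

(moved 6.7; next 4.6)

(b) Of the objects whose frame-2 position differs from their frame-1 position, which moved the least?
the pink triangle

(moved 1.2)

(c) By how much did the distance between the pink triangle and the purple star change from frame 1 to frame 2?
-1.1

Distance in frame 1: 14.4. Distance in frame 2: 13.3.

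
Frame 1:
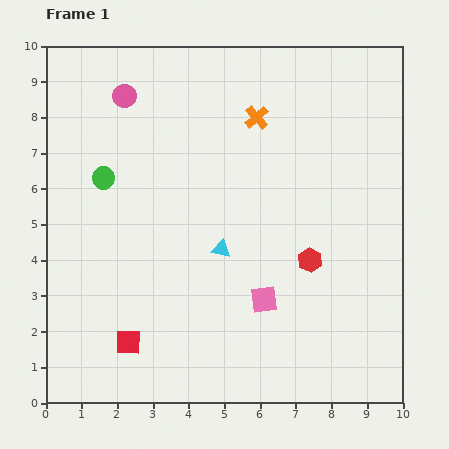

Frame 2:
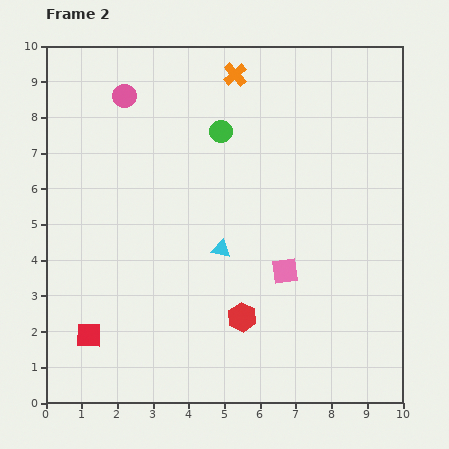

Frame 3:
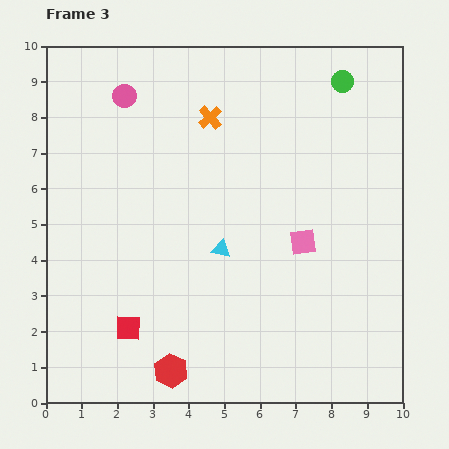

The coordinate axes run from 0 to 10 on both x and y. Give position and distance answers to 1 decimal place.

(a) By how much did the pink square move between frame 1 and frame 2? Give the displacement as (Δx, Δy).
(0.6, 0.8)

The pink square was at (6.1, 2.9) in frame 1 and (6.7, 3.7) in frame 2.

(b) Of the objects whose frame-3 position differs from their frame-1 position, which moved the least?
the red square

(moved 0.4)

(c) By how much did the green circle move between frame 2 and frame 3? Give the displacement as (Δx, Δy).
(3.4, 1.4)

The green circle was at (4.9, 7.6) in frame 2 and (8.3, 9.0) in frame 3.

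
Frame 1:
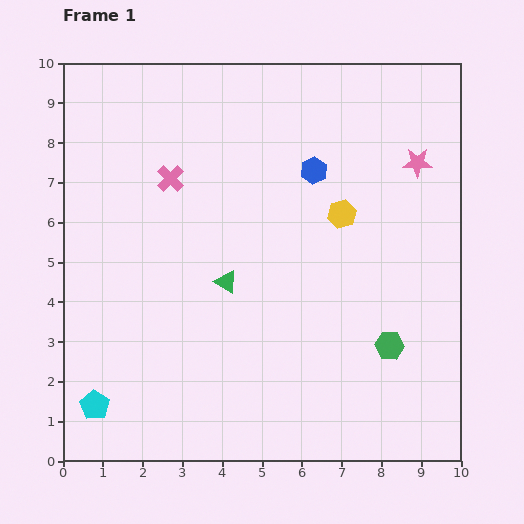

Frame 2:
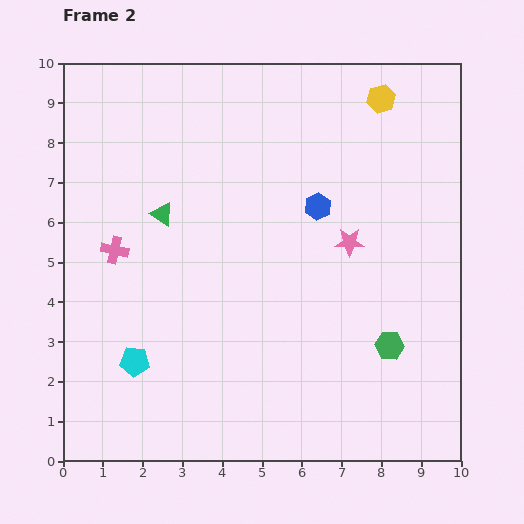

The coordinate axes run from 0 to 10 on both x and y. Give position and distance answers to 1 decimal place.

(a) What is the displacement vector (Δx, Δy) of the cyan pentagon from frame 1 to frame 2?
(1.0, 1.1)

The cyan pentagon was at (0.8, 1.4) in frame 1 and (1.8, 2.5) in frame 2.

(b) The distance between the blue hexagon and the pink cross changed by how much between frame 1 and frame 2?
+1.6

Distance in frame 1: 3.6. Distance in frame 2: 5.2.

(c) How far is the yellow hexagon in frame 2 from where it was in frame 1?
3.1

The yellow hexagon moved from (7.0, 6.2) to (8.0, 9.1), a distance of √(1.0² + 2.9²) ≈ 3.1.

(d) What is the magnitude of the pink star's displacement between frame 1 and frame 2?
2.6

The pink star moved from (8.9, 7.5) to (7.2, 5.5), a distance of √(1.7² + 2.0²) ≈ 2.6.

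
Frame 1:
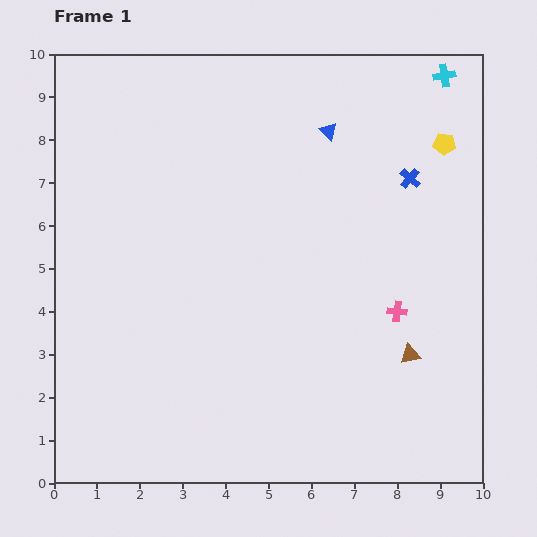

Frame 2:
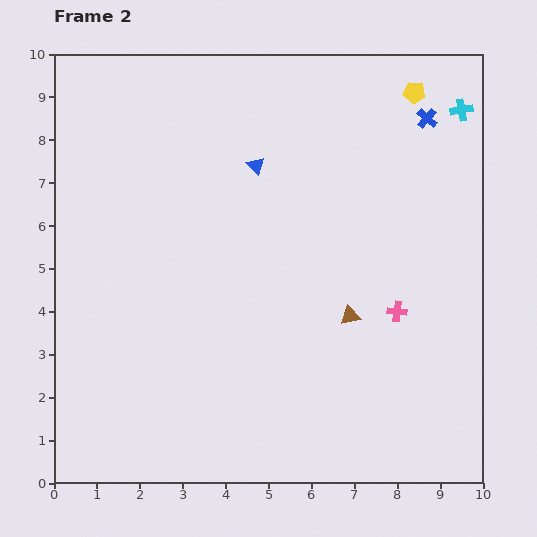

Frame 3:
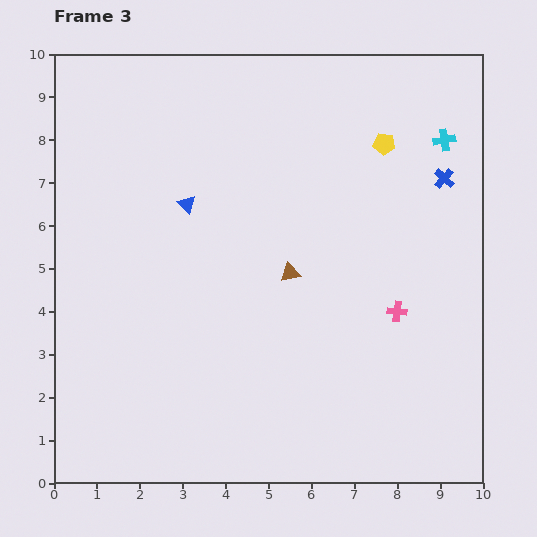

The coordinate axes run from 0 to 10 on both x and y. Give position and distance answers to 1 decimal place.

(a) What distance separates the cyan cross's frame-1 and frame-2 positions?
0.9

The cyan cross moved from (9.1, 9.5) to (9.5, 8.7), a distance of √(0.4² + 0.8²) ≈ 0.9.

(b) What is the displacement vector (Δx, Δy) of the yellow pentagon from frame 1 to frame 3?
(-1.4, 0.0)

The yellow pentagon was at (9.1, 7.9) in frame 1 and (7.7, 7.9) in frame 3.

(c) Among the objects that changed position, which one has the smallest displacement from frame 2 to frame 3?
the cyan cross

(moved 0.8)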